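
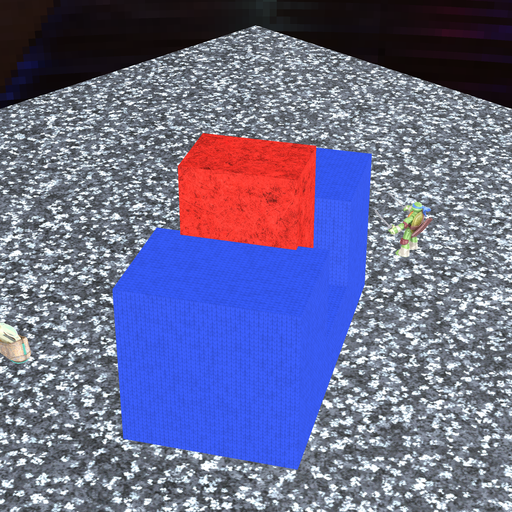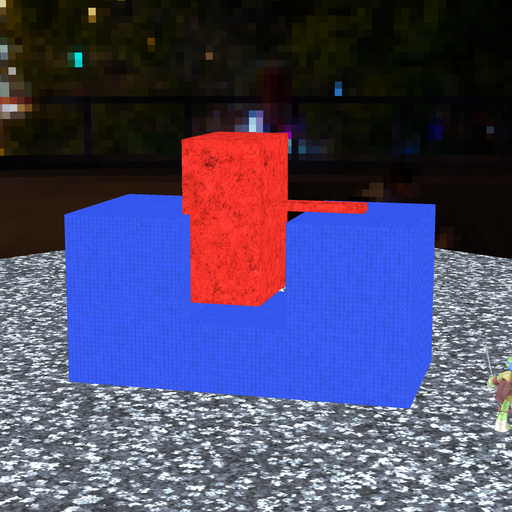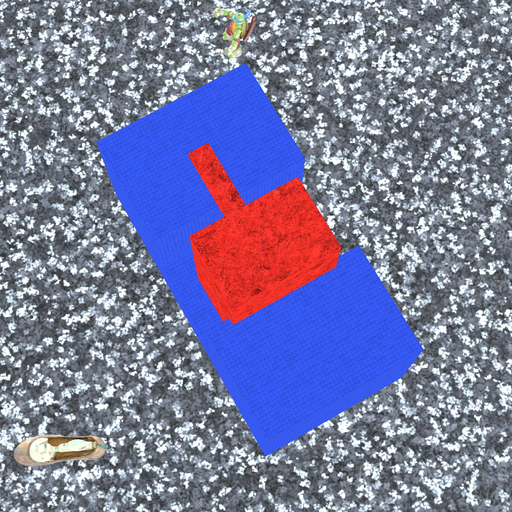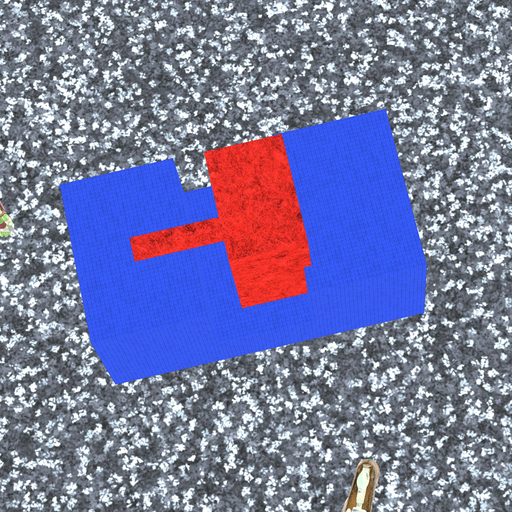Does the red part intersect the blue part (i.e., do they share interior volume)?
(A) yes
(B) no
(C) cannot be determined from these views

(A) yes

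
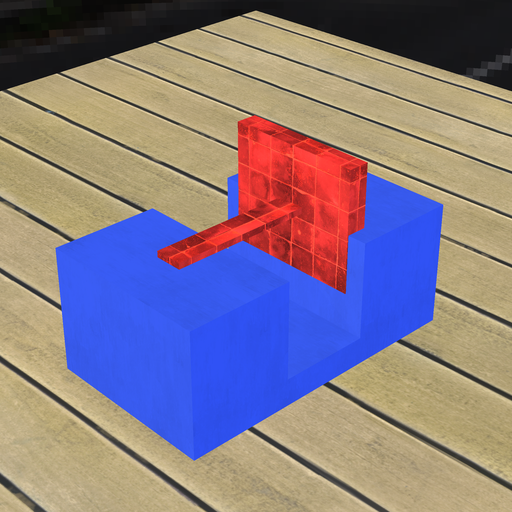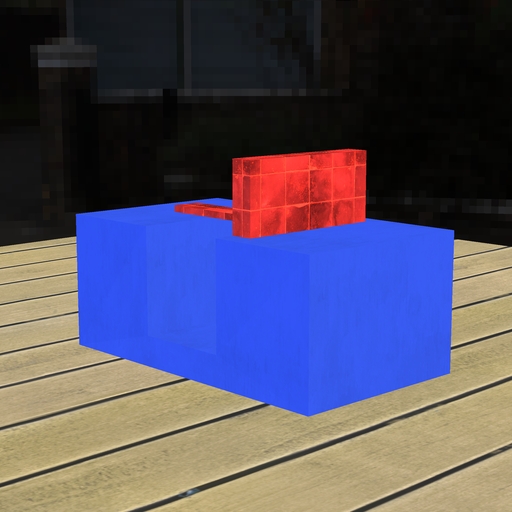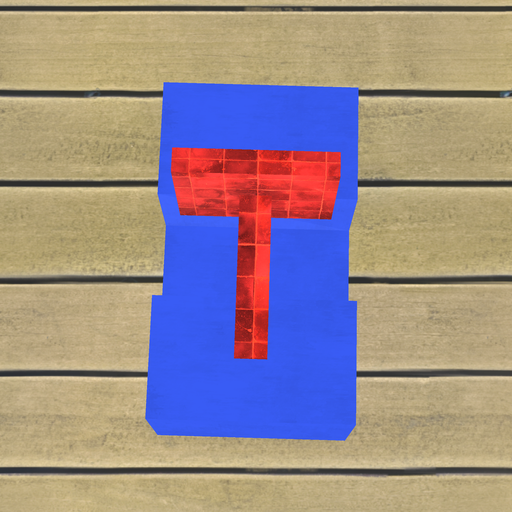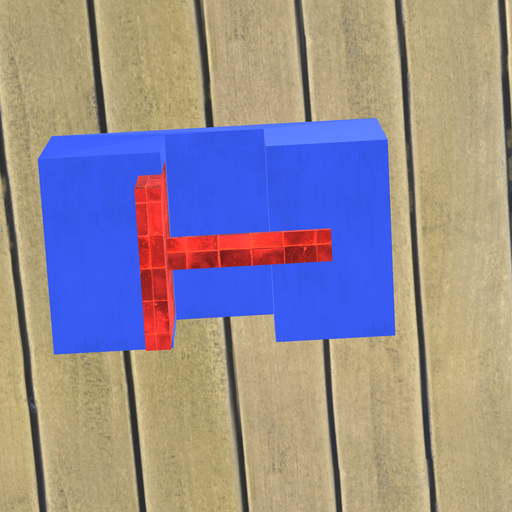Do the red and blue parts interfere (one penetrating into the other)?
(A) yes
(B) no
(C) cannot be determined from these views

(A) yes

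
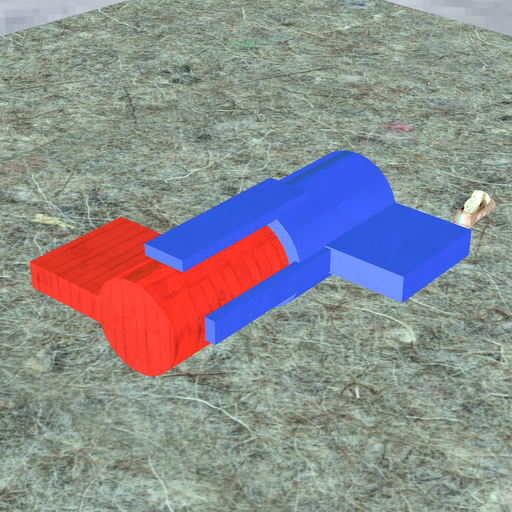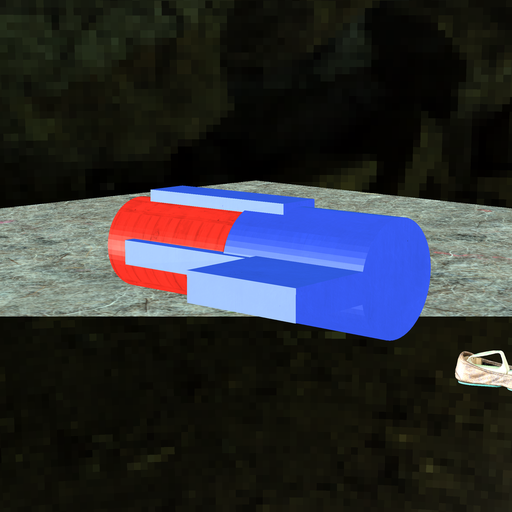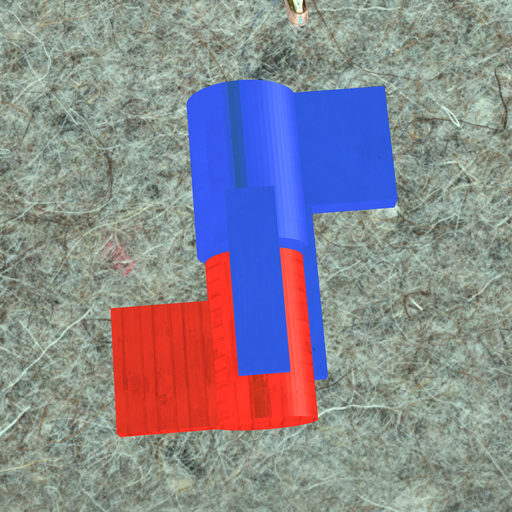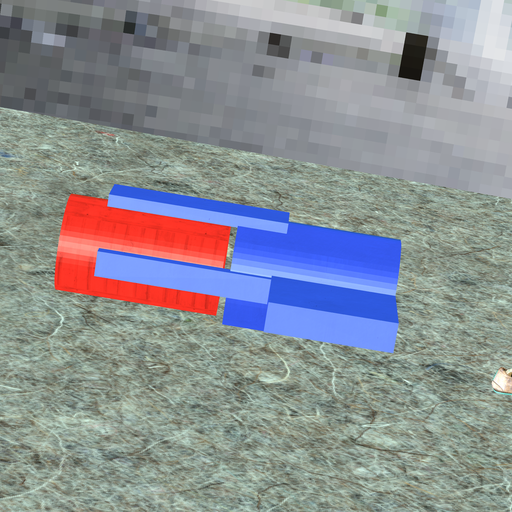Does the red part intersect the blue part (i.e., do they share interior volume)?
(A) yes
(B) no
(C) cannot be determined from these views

(B) no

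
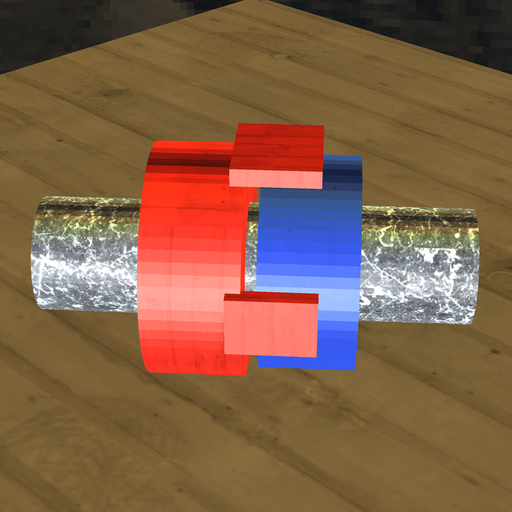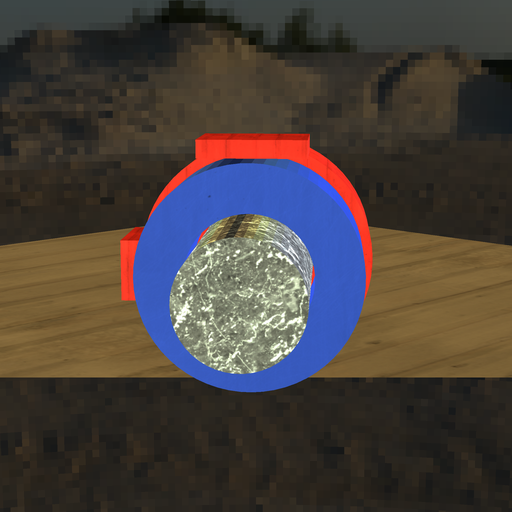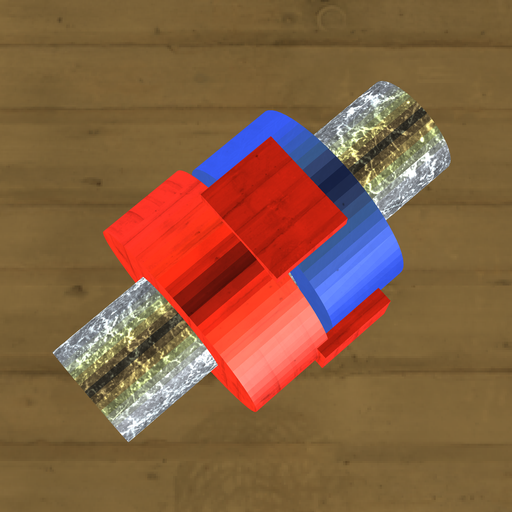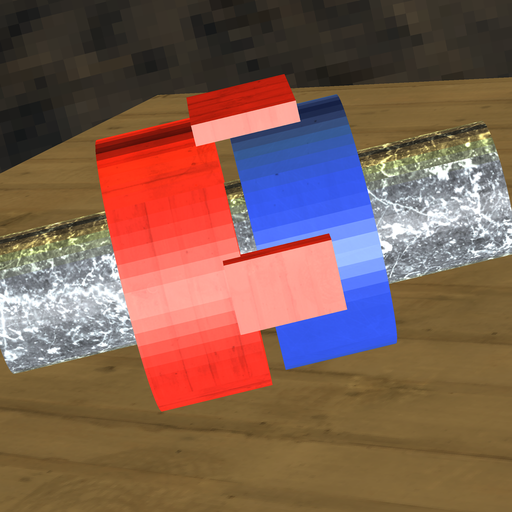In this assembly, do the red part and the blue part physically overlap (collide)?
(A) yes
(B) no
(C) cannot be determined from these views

(B) no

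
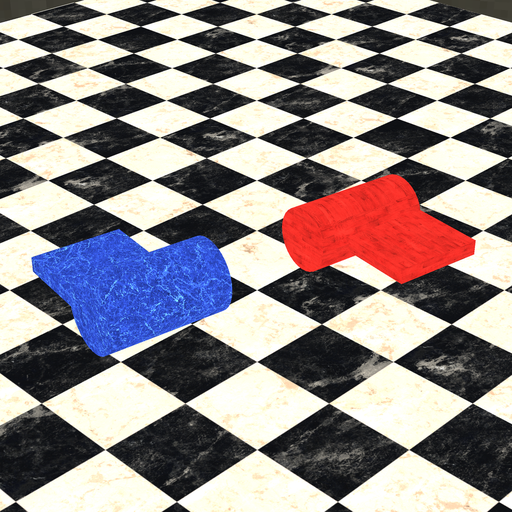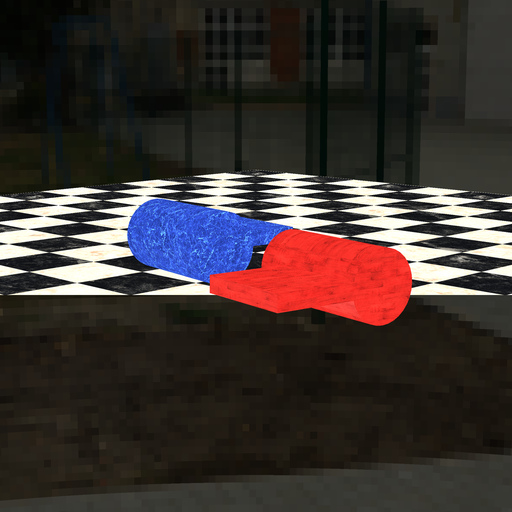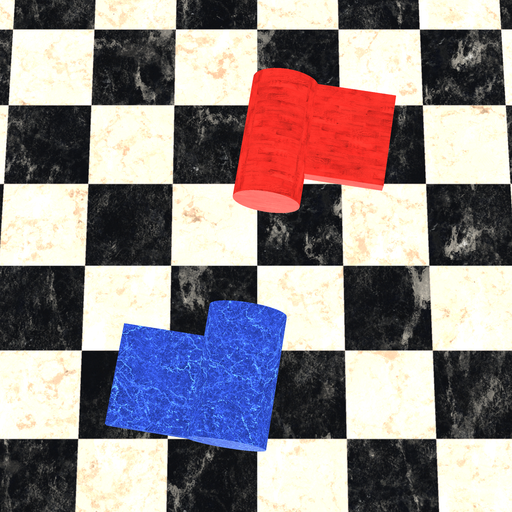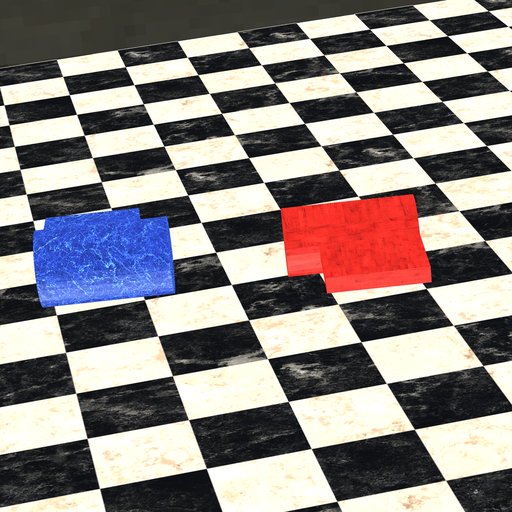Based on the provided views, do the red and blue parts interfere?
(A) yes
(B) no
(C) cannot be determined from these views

(B) no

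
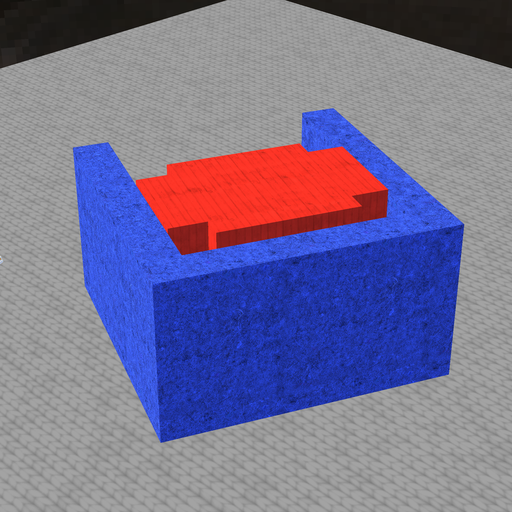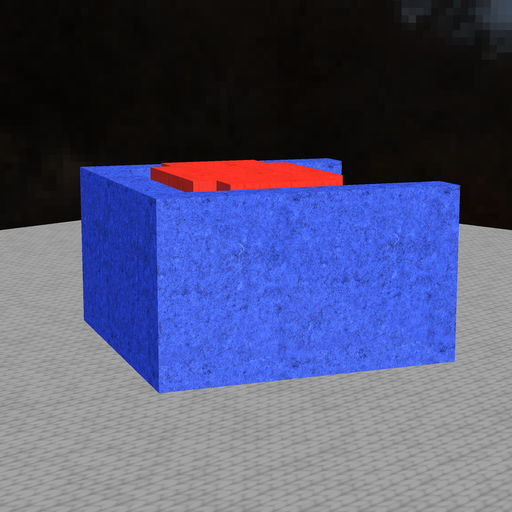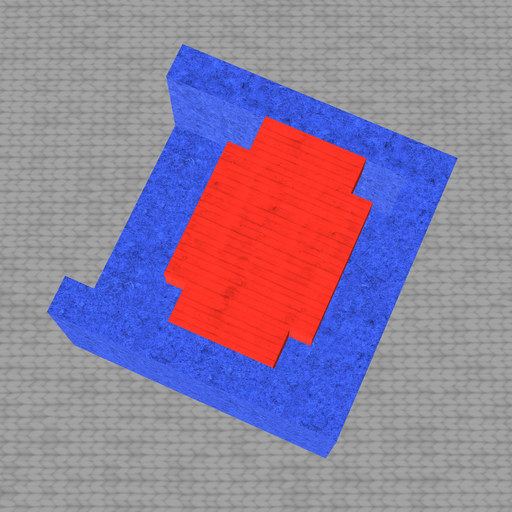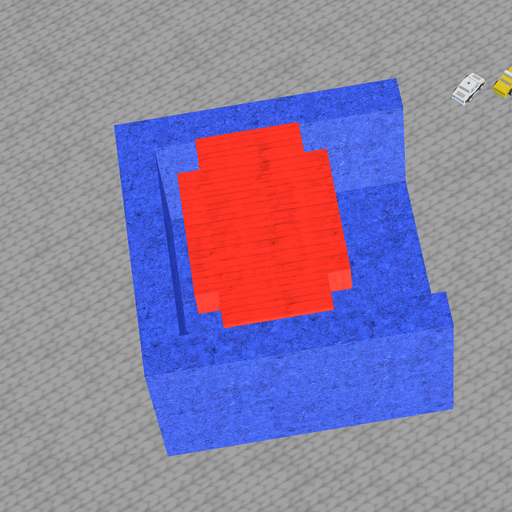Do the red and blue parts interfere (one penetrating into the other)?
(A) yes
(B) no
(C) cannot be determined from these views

(B) no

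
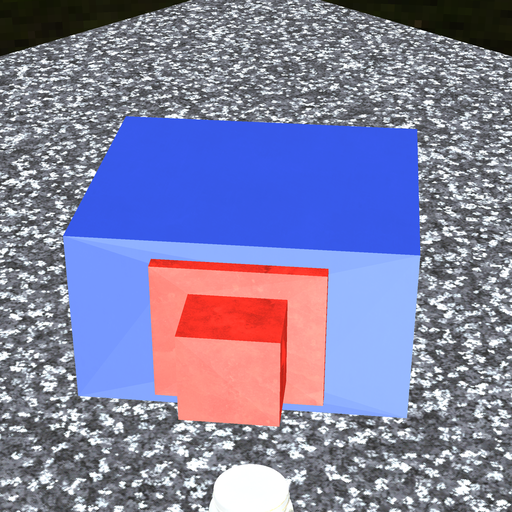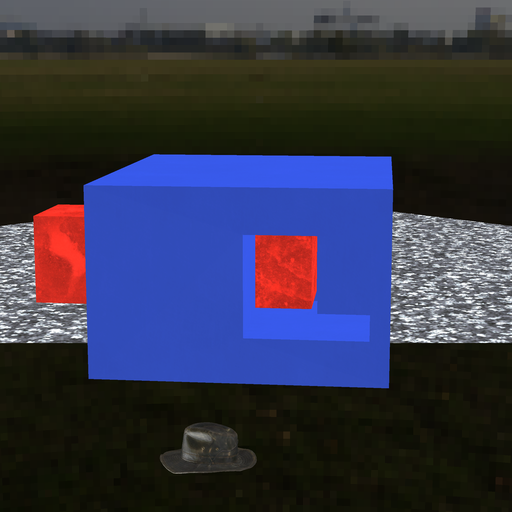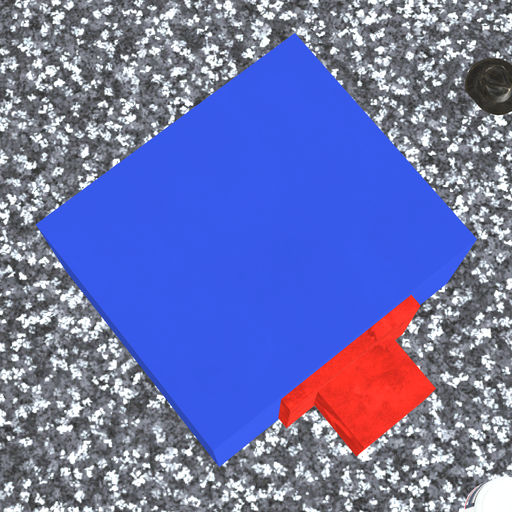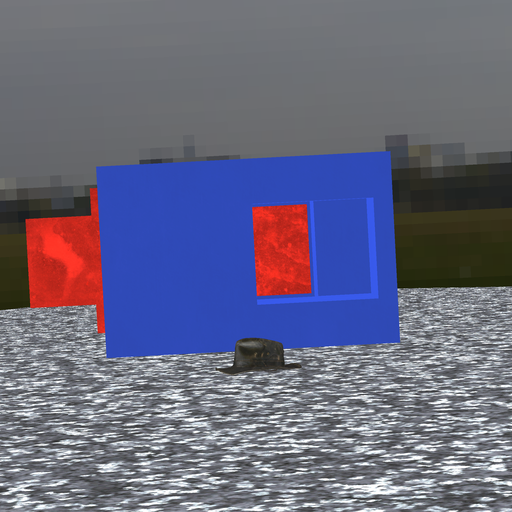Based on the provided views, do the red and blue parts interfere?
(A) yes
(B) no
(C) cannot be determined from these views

(B) no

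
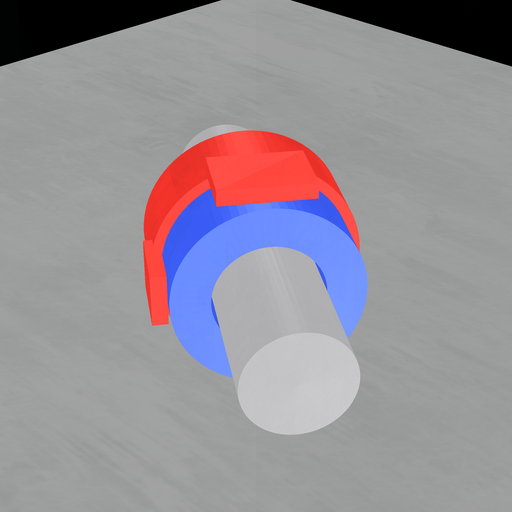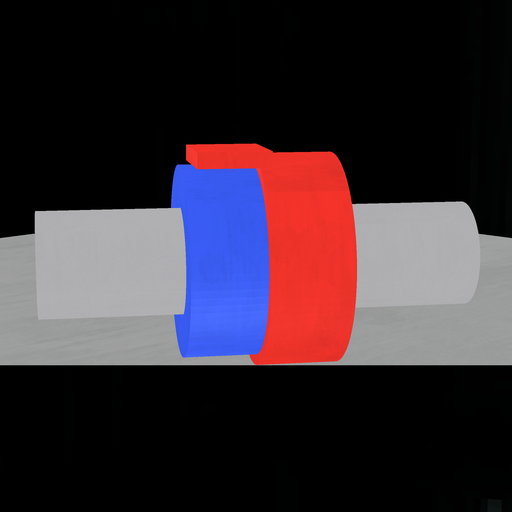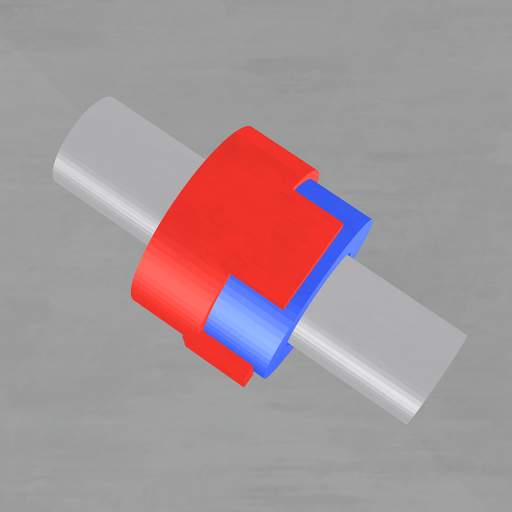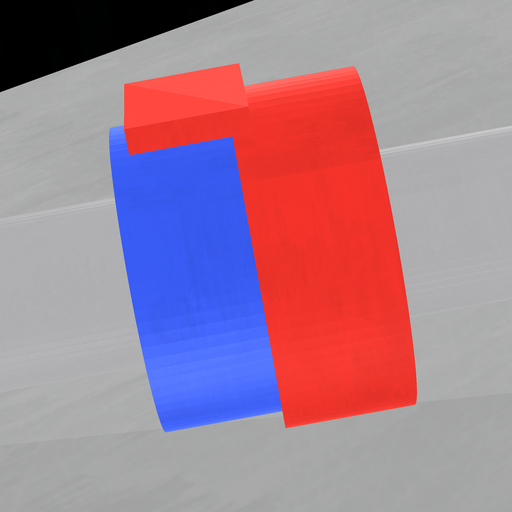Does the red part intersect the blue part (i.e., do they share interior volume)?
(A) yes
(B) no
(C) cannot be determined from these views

(A) yes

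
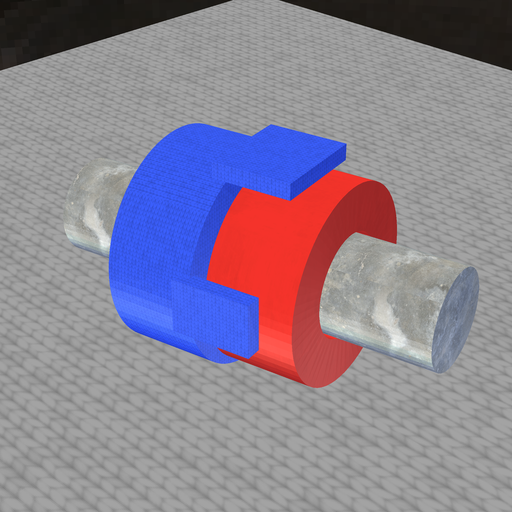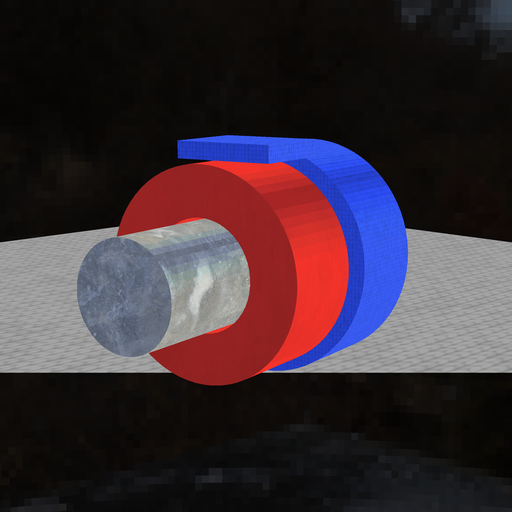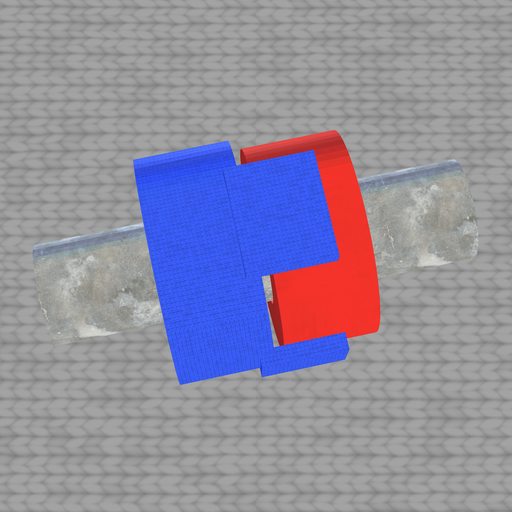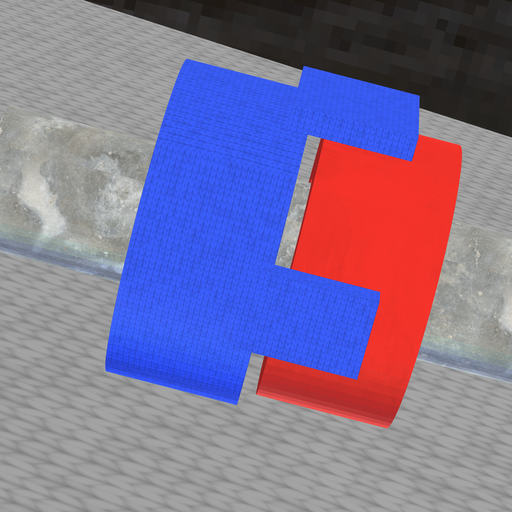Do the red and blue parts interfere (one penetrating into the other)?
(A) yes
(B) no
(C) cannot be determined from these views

(B) no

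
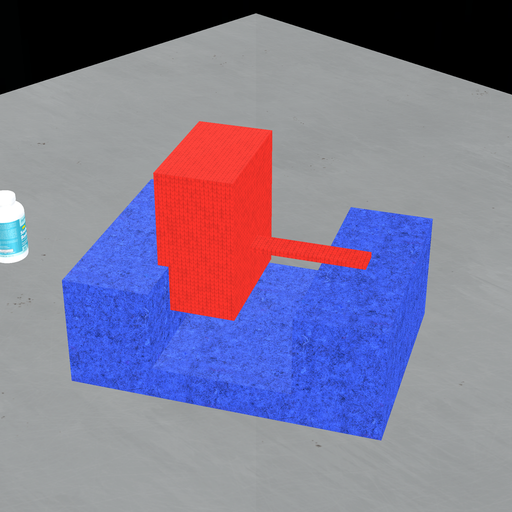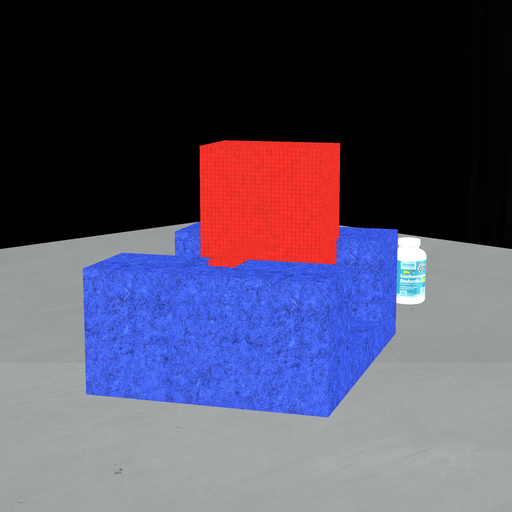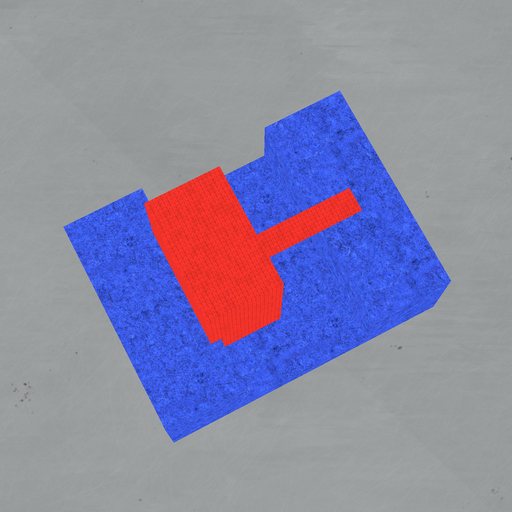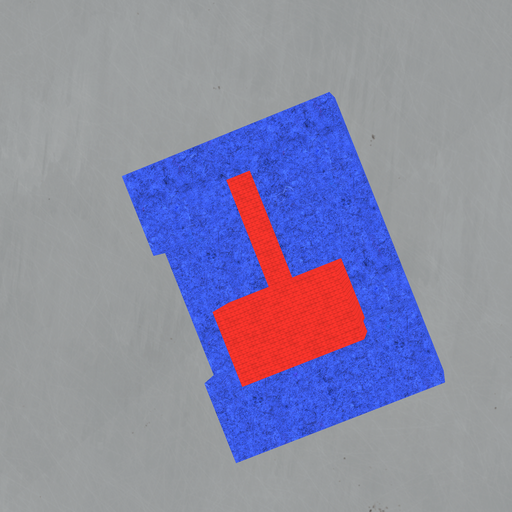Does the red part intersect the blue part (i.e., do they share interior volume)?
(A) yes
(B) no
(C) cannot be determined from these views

(A) yes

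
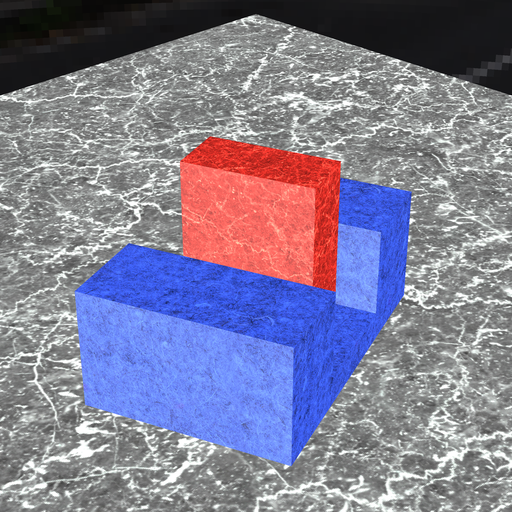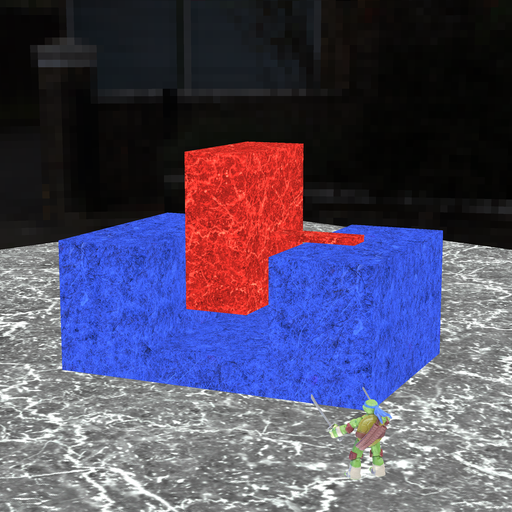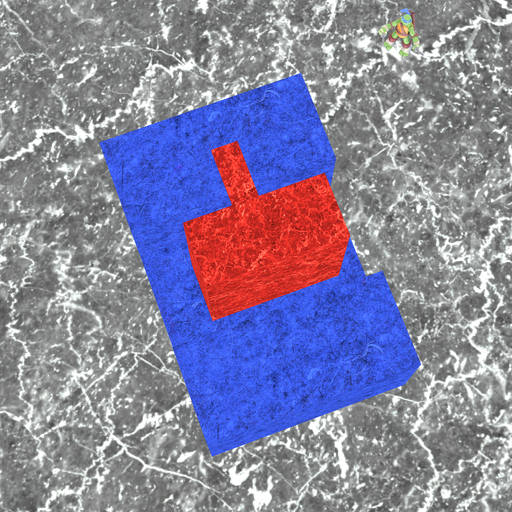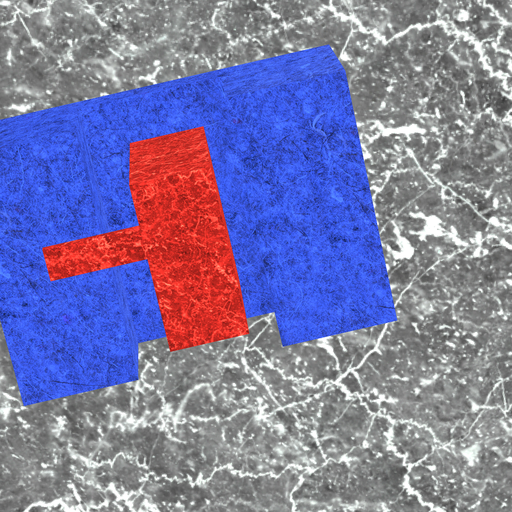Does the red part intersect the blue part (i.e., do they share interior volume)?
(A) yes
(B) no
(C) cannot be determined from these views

(B) no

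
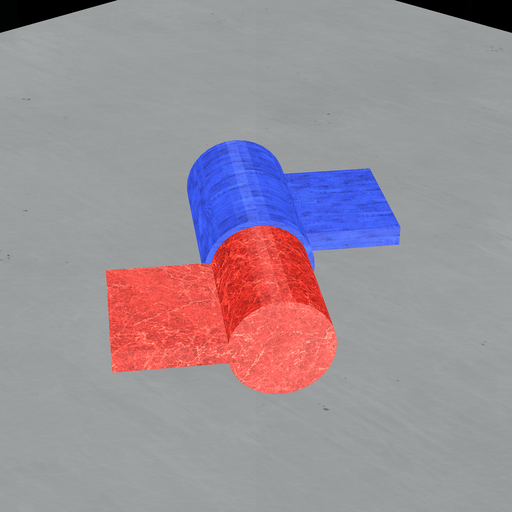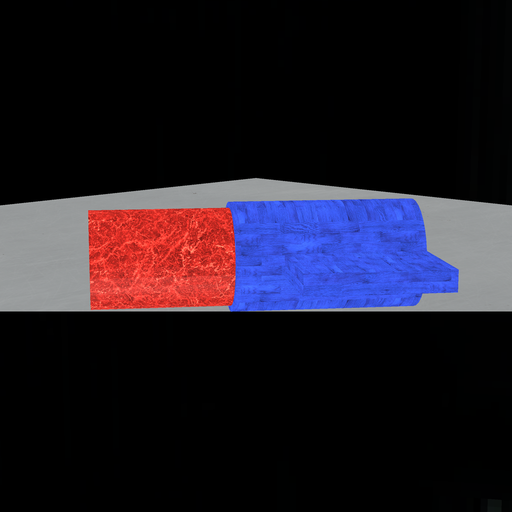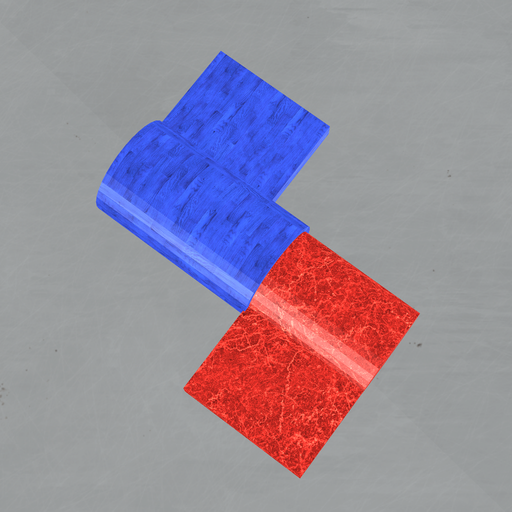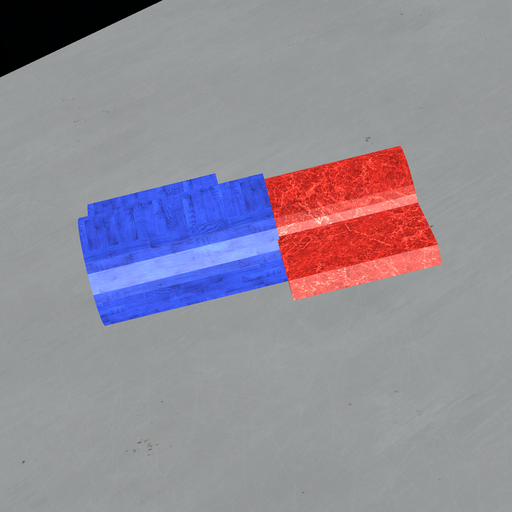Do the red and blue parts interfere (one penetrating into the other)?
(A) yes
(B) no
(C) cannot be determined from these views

(A) yes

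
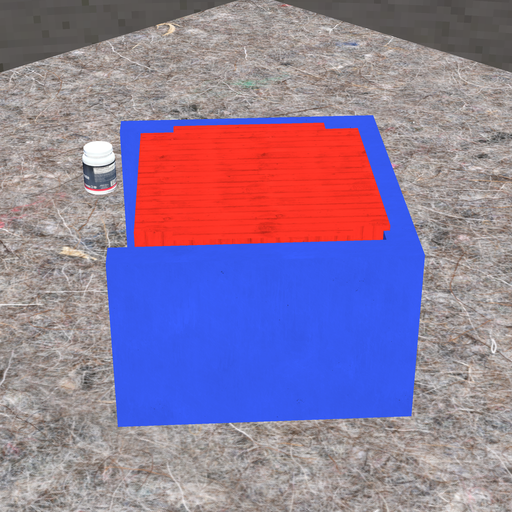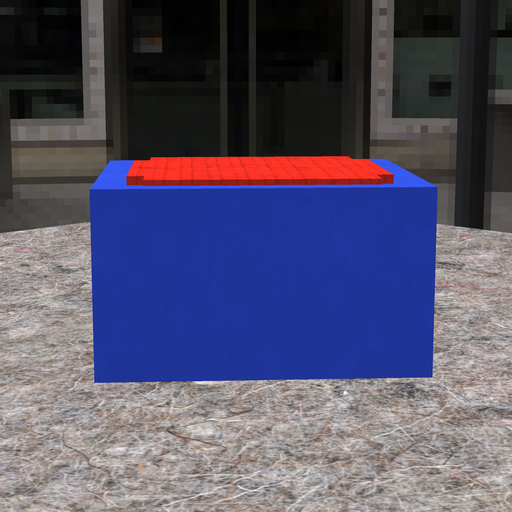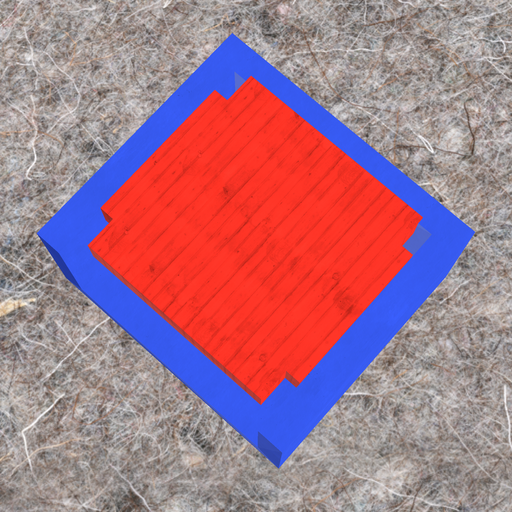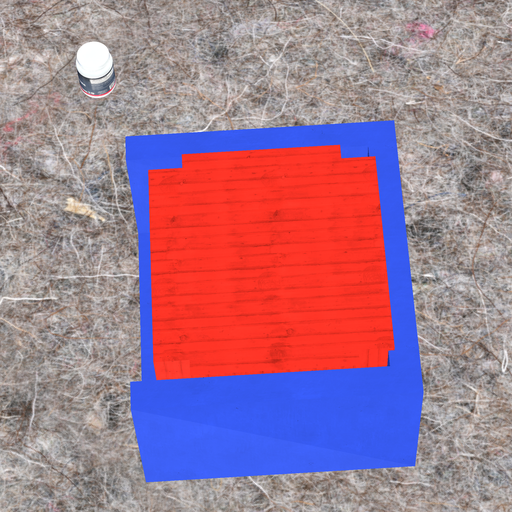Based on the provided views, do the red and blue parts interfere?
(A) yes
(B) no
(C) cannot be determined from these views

(A) yes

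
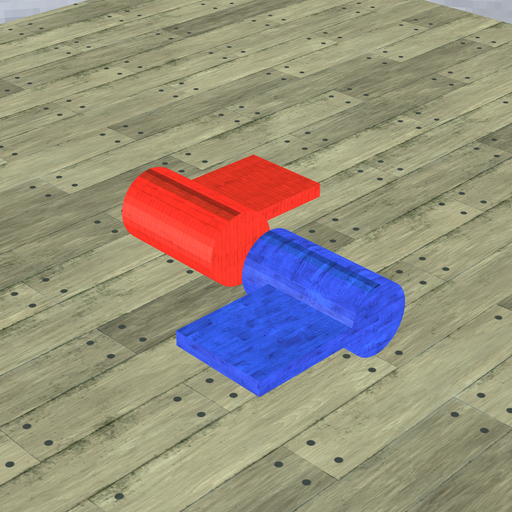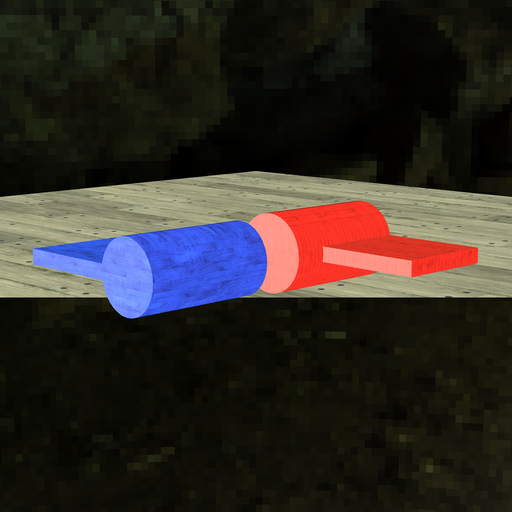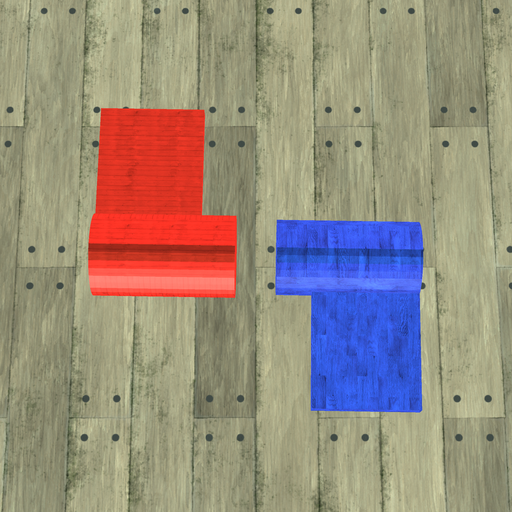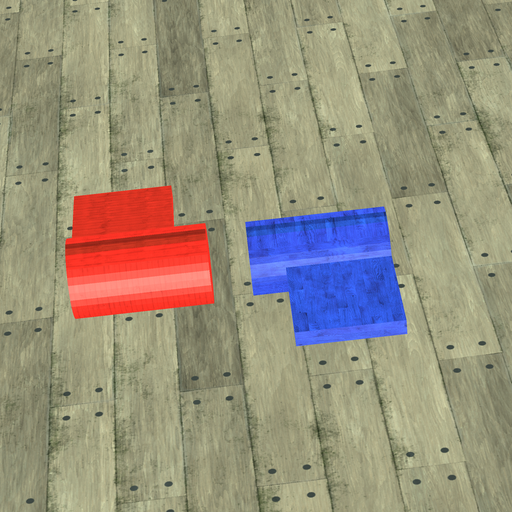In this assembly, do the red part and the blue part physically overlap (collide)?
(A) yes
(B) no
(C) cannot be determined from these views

(B) no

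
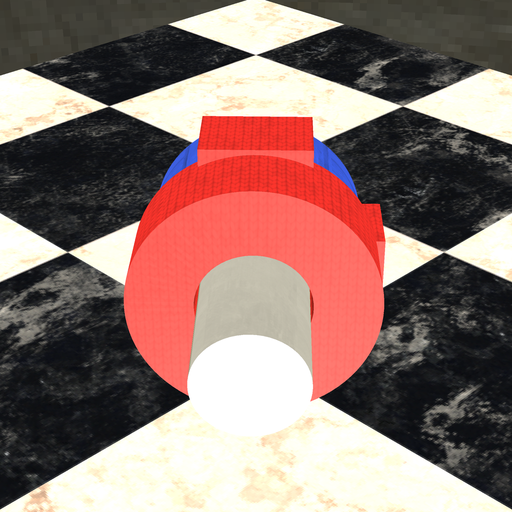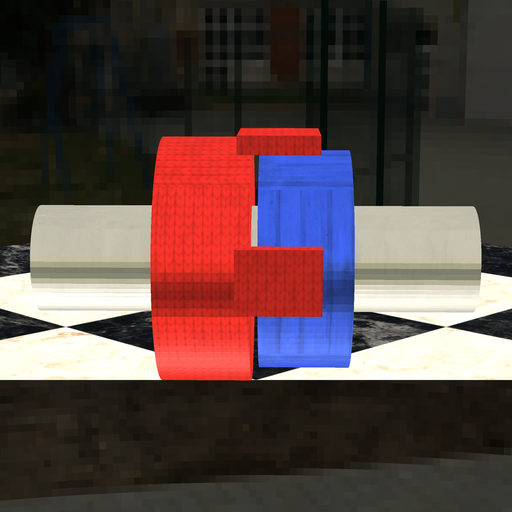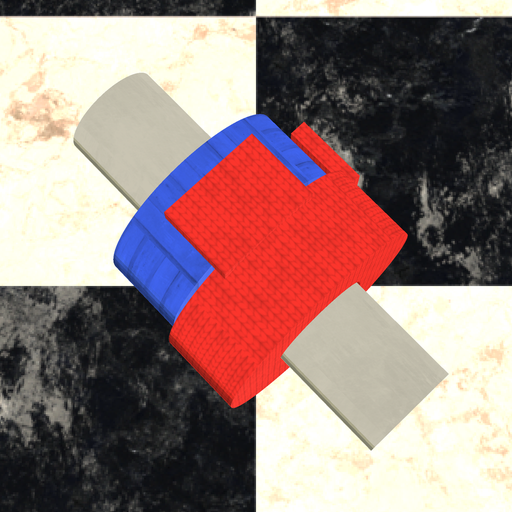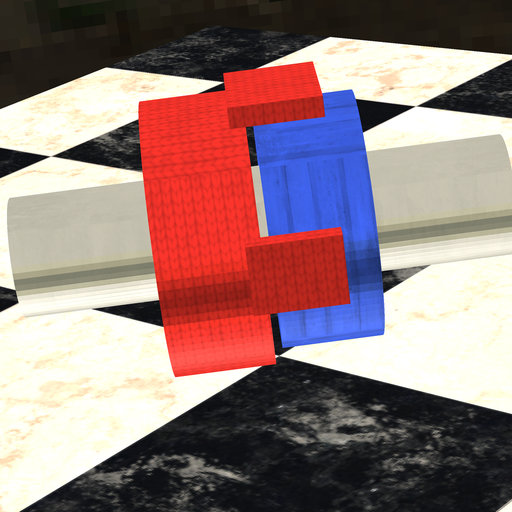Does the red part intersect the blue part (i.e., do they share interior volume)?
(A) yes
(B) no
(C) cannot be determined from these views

(B) no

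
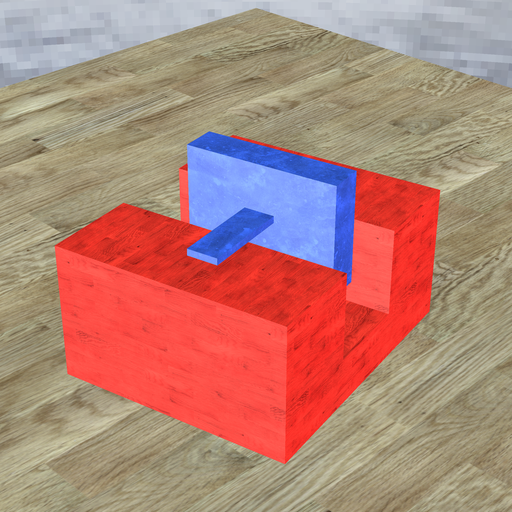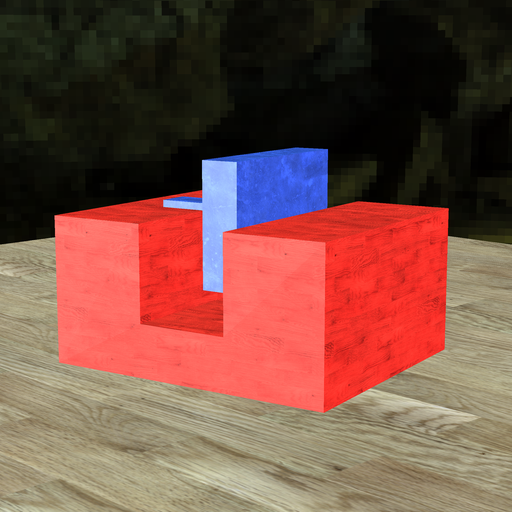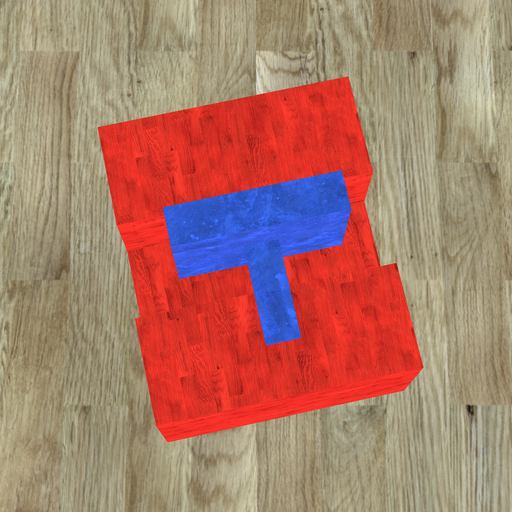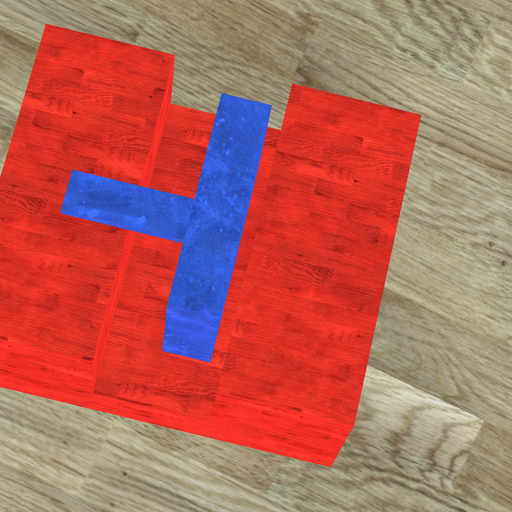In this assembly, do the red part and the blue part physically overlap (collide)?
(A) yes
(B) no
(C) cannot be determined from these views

(B) no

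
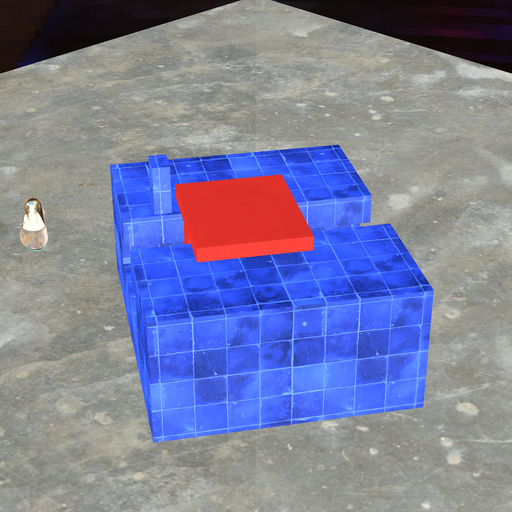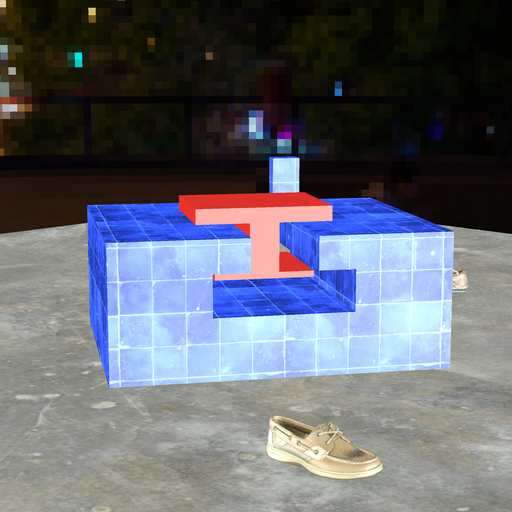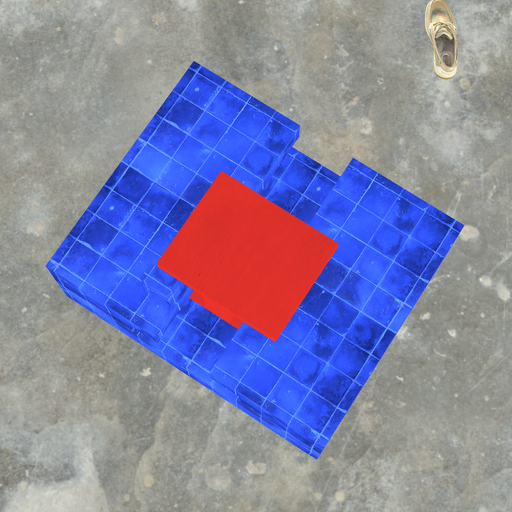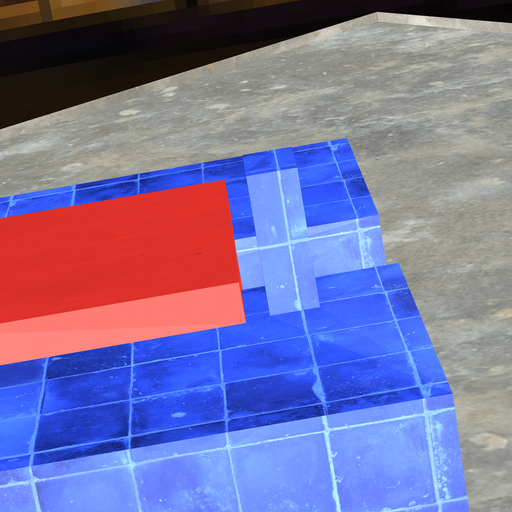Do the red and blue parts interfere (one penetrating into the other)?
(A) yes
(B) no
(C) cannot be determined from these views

(B) no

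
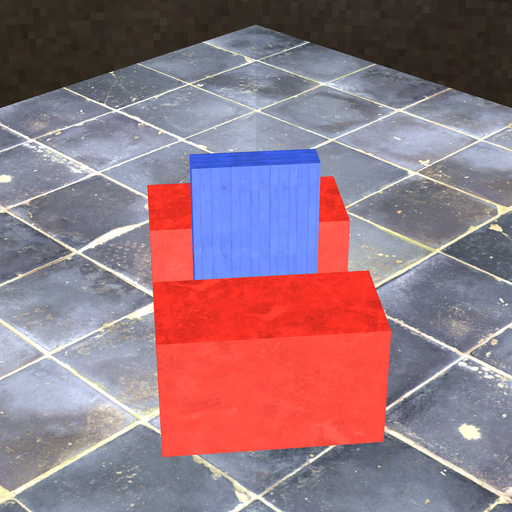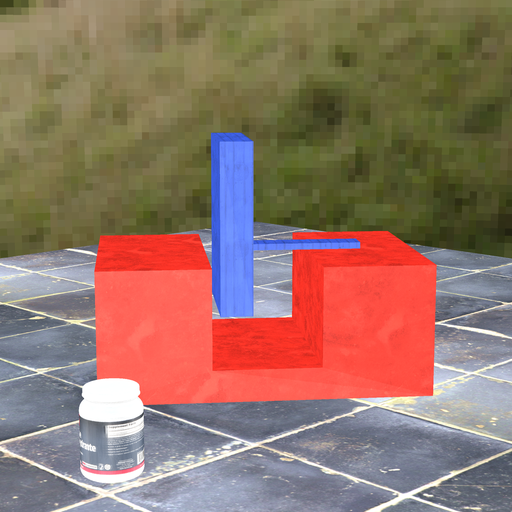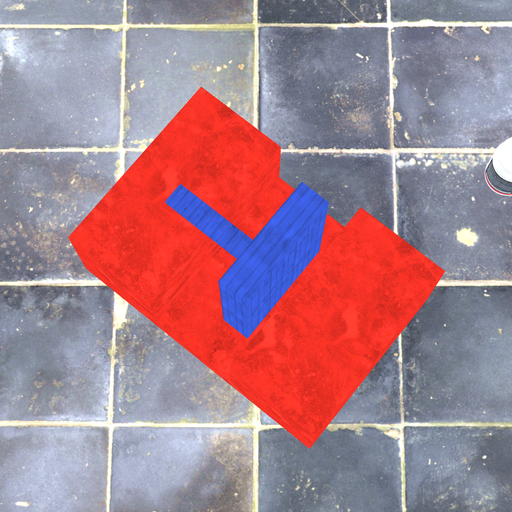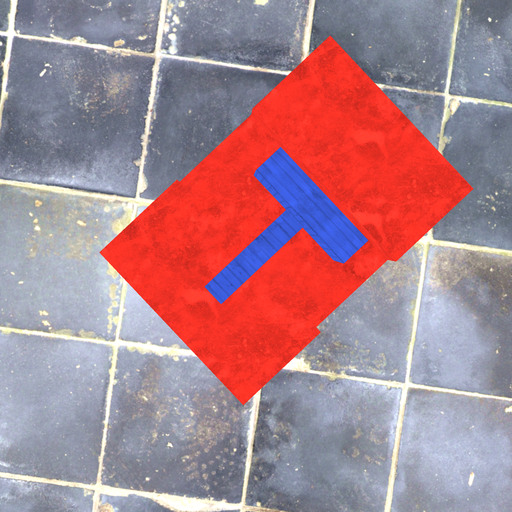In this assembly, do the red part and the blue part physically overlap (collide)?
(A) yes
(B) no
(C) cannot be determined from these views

(B) no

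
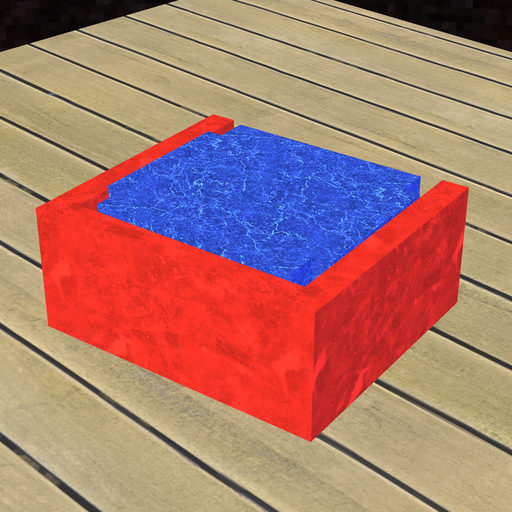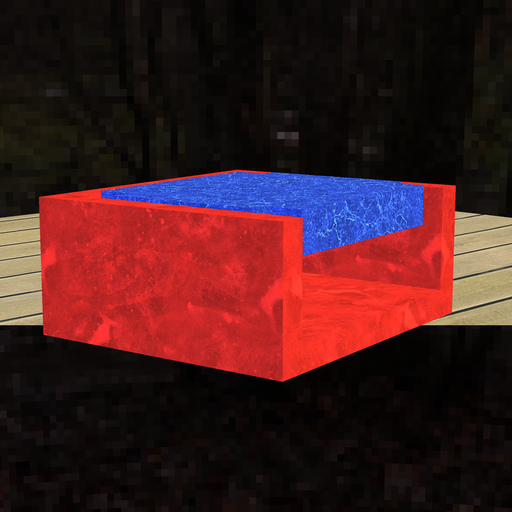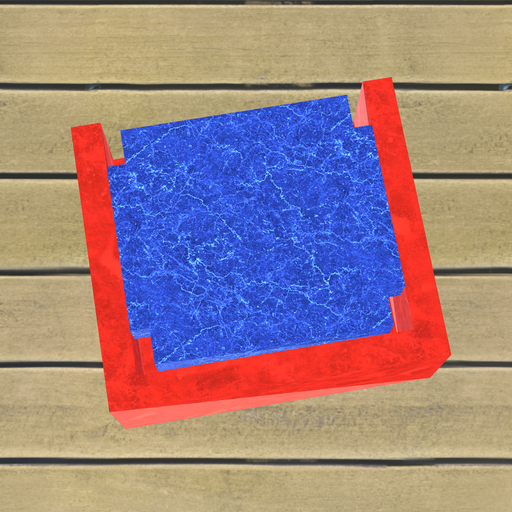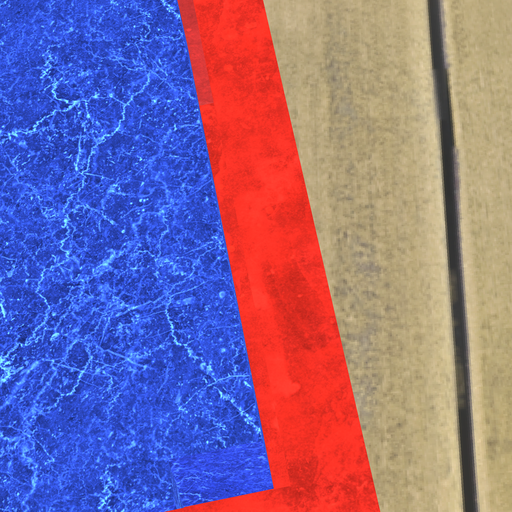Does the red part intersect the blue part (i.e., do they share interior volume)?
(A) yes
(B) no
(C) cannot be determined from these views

(B) no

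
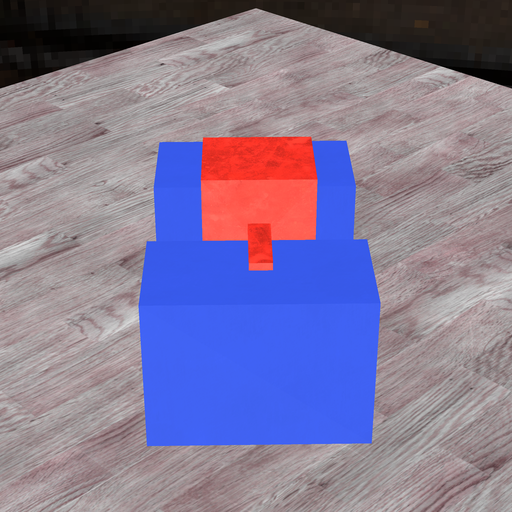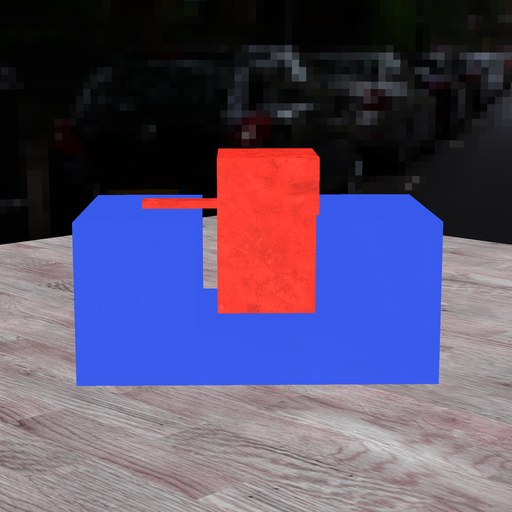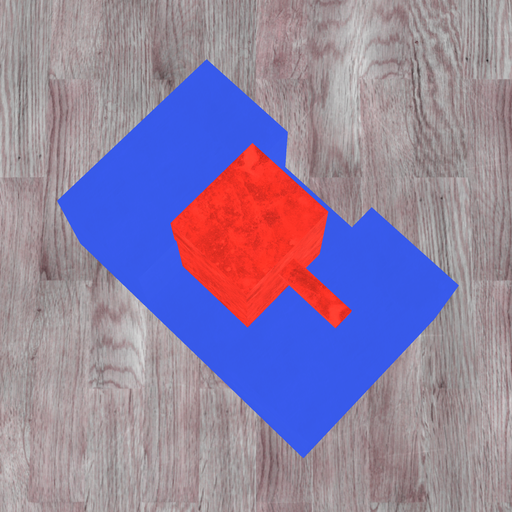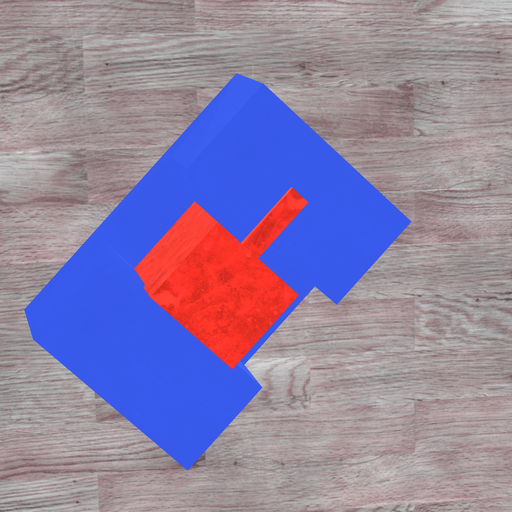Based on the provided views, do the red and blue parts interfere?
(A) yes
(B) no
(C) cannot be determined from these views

(A) yes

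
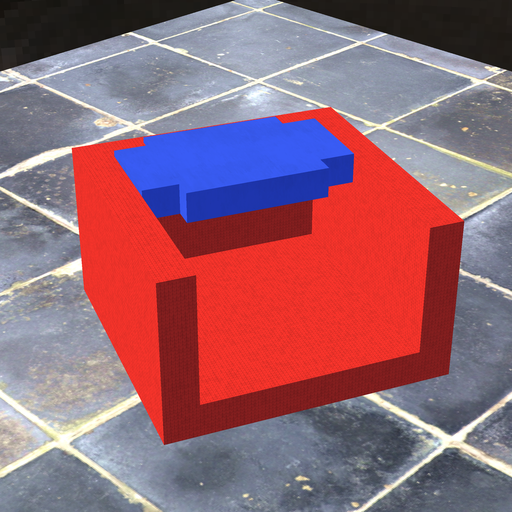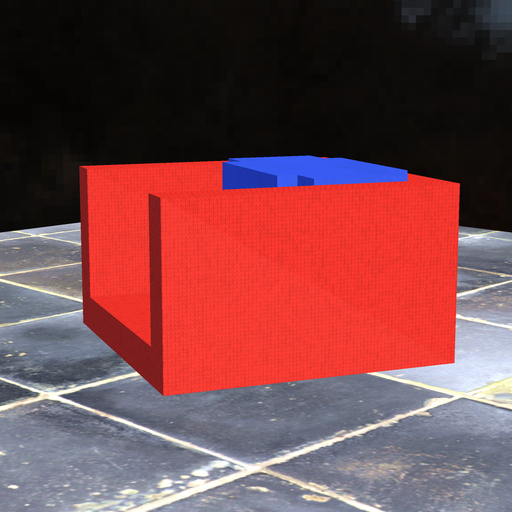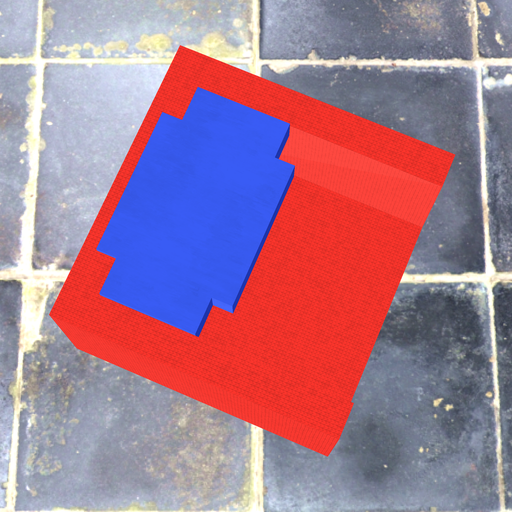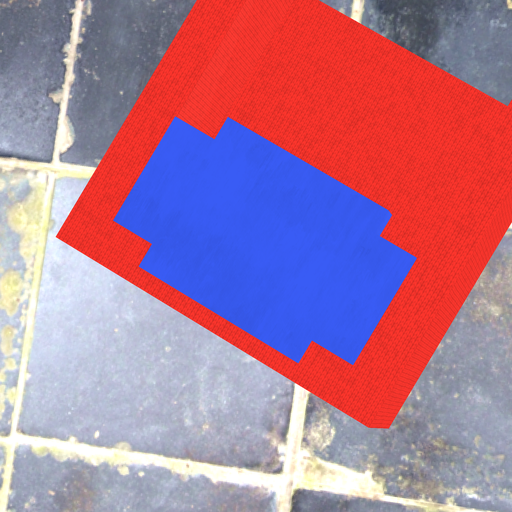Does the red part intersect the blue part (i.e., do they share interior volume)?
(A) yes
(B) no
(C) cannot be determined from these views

(A) yes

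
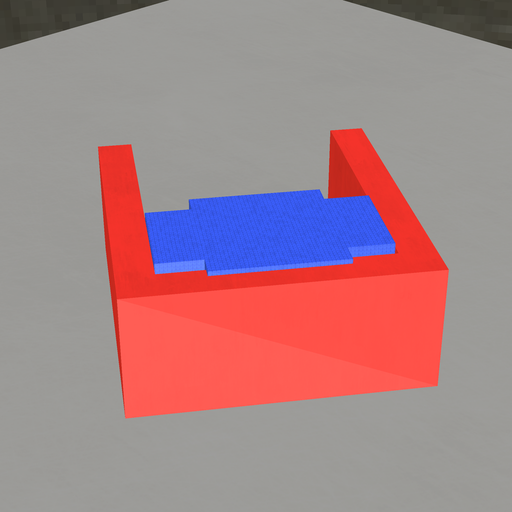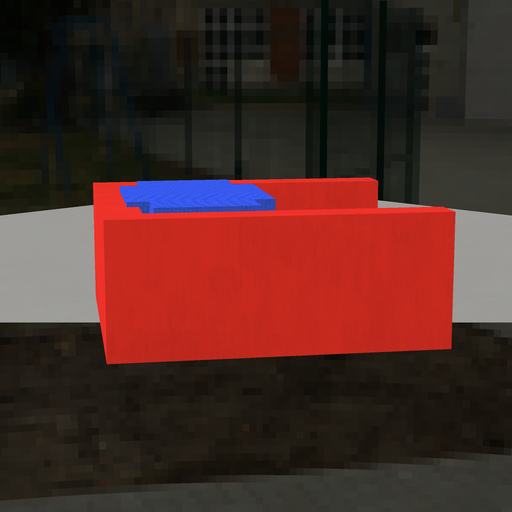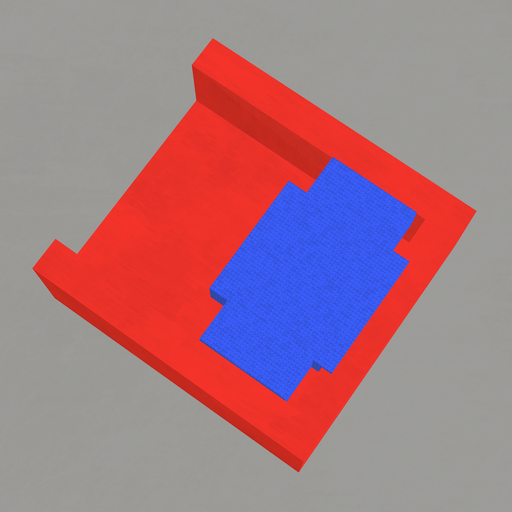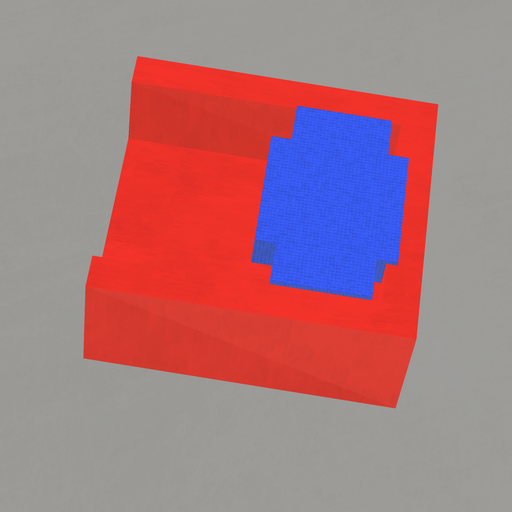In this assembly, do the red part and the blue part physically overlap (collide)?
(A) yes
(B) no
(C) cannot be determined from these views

(A) yes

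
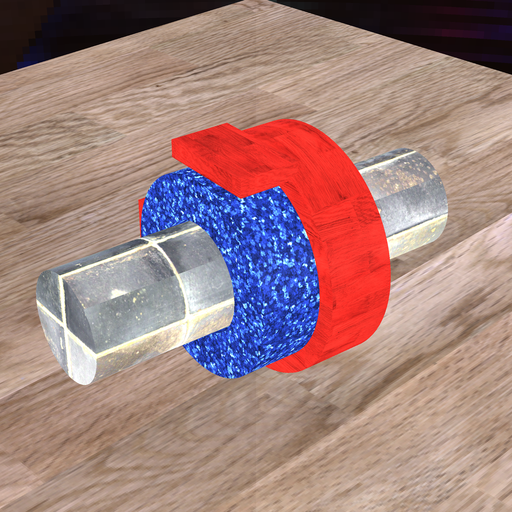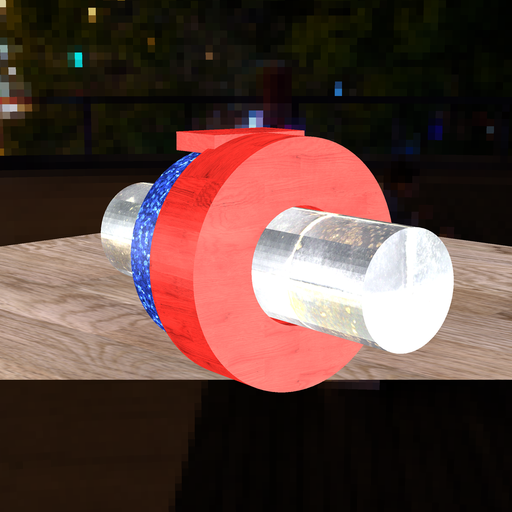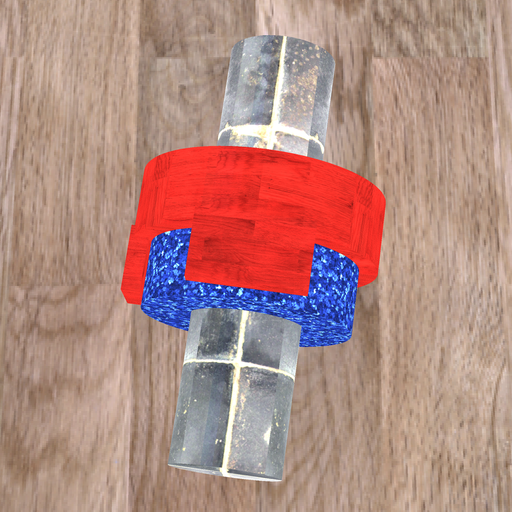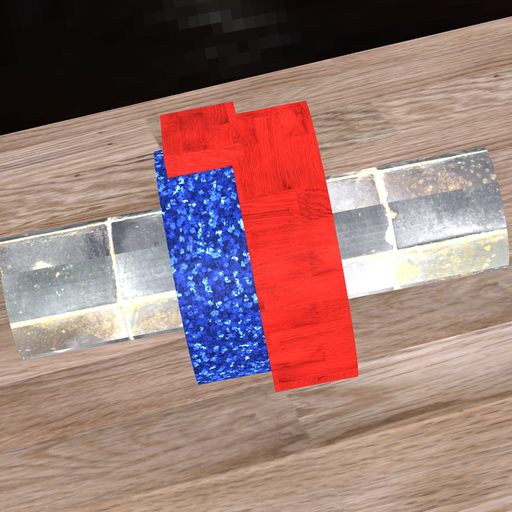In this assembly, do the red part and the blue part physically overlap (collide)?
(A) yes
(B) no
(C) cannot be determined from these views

(A) yes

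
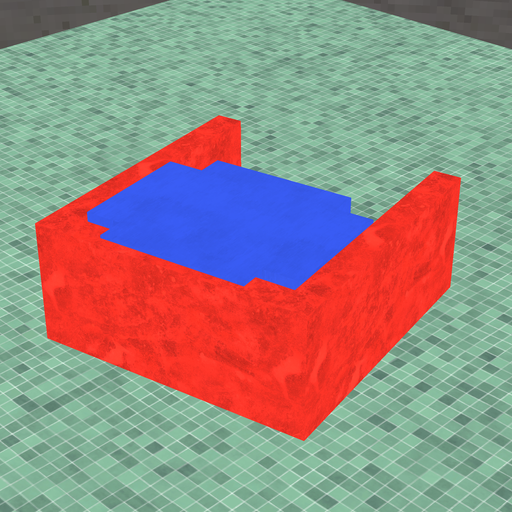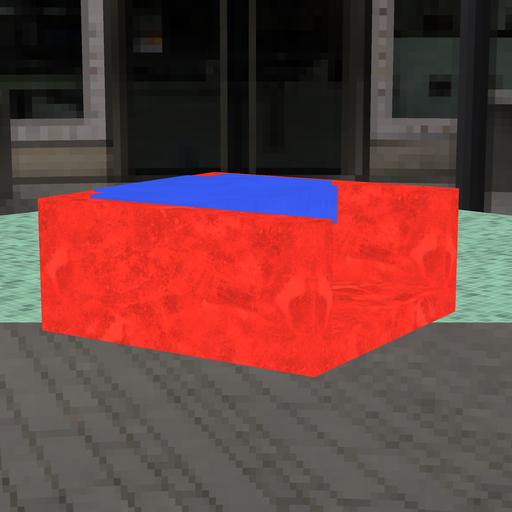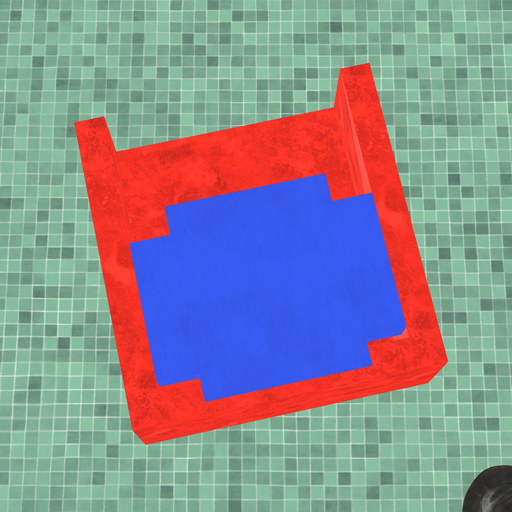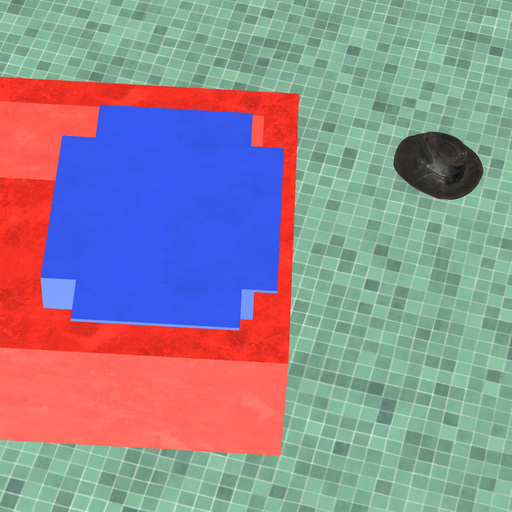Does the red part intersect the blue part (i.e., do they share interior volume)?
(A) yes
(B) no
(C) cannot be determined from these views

(A) yes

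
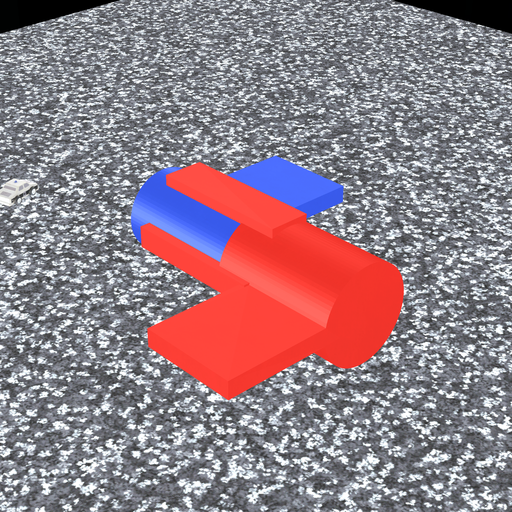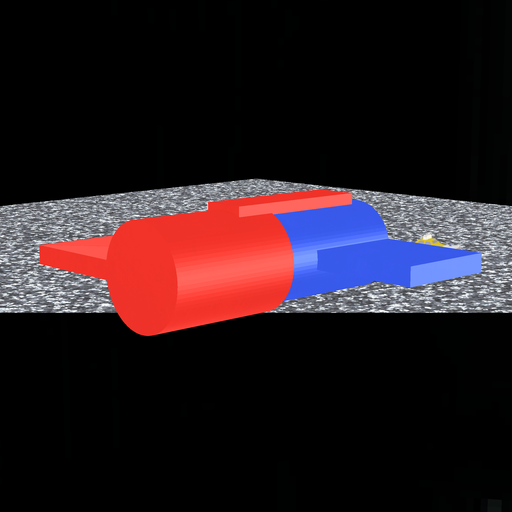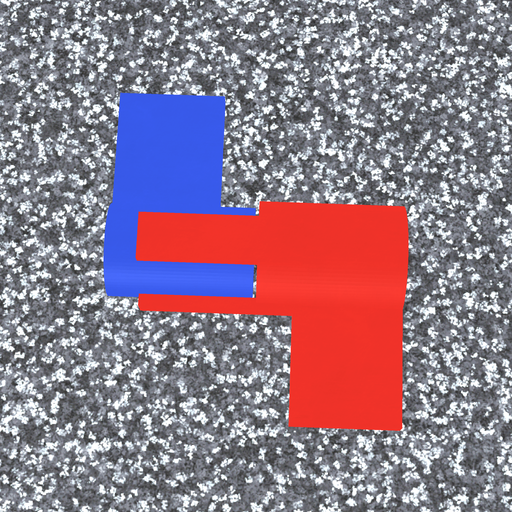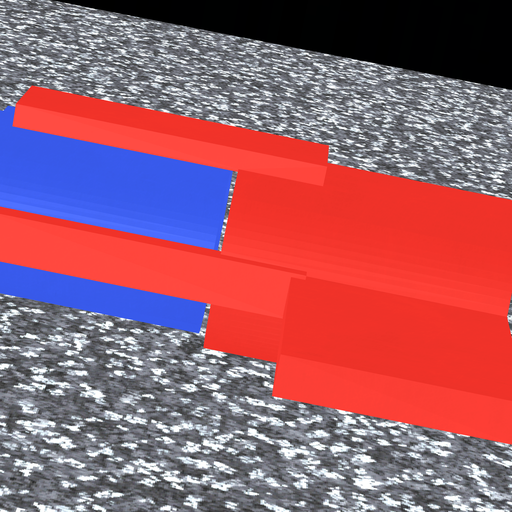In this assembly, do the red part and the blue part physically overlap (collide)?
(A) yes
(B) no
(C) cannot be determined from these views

(B) no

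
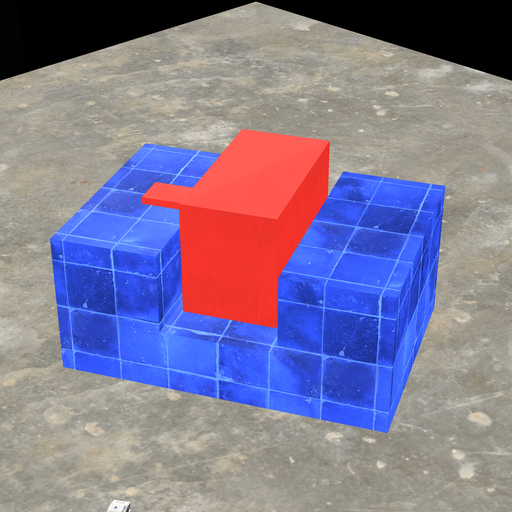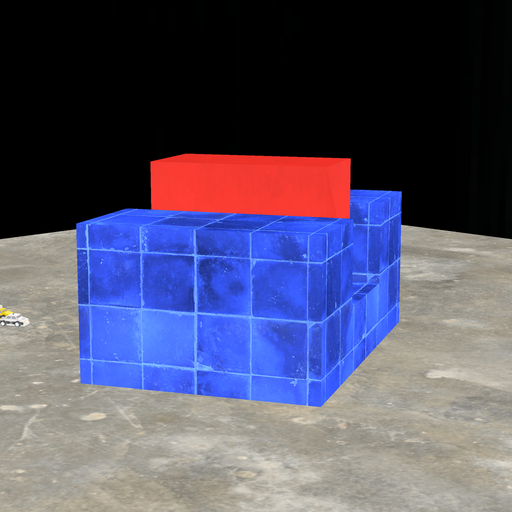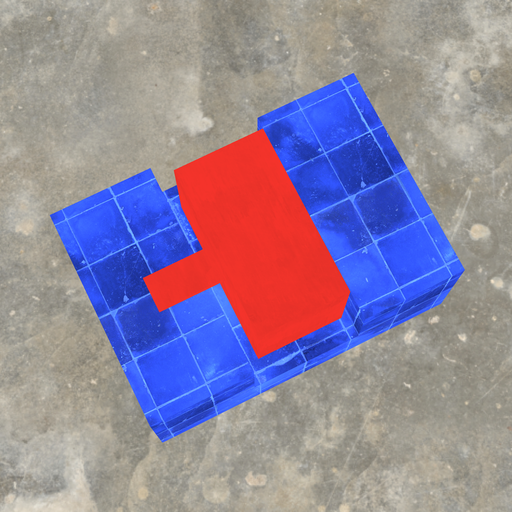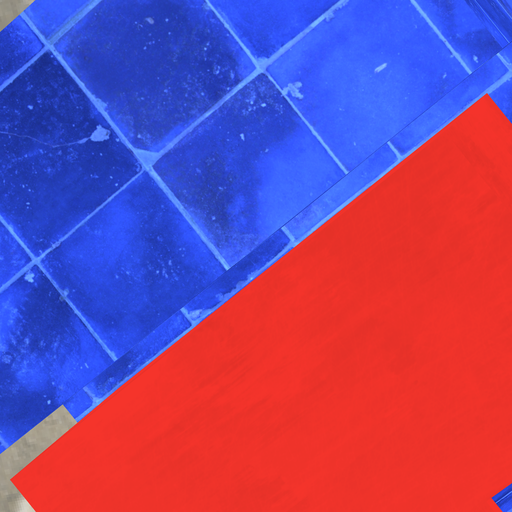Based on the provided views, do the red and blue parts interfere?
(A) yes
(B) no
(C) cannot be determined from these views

(B) no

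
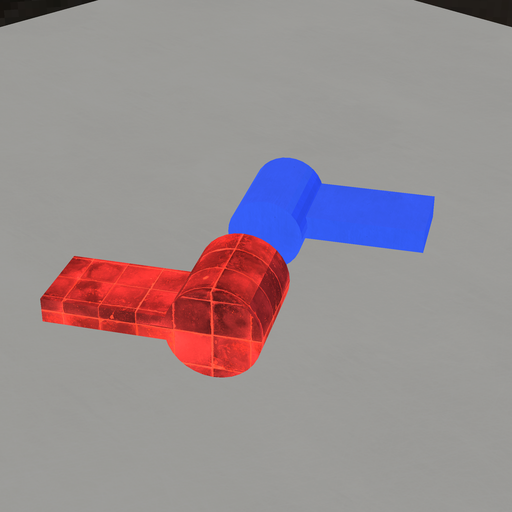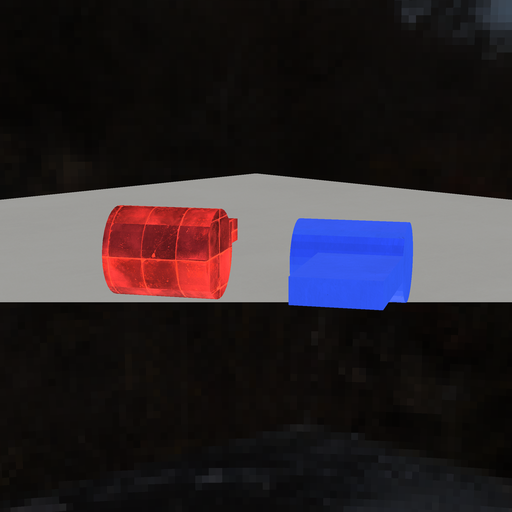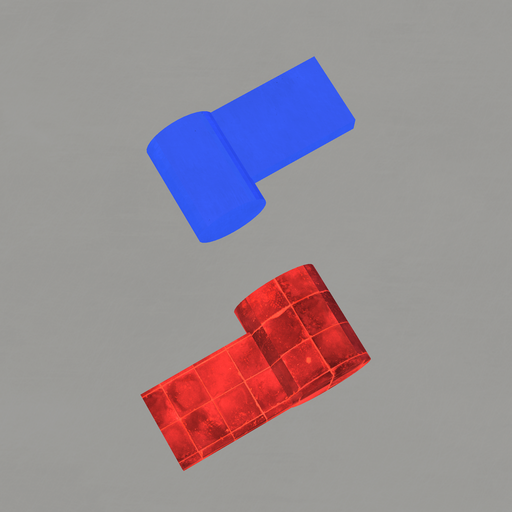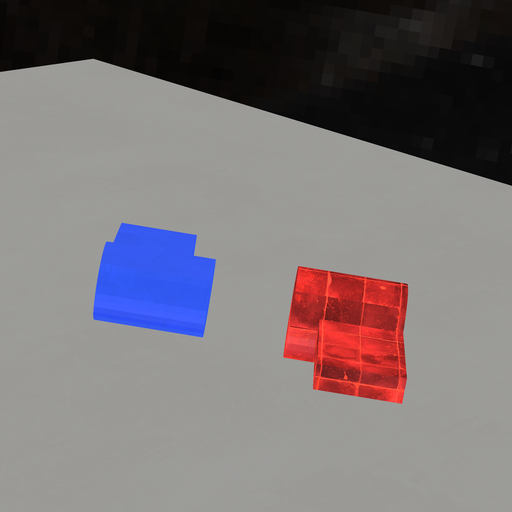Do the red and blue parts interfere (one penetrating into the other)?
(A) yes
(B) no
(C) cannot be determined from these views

(B) no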